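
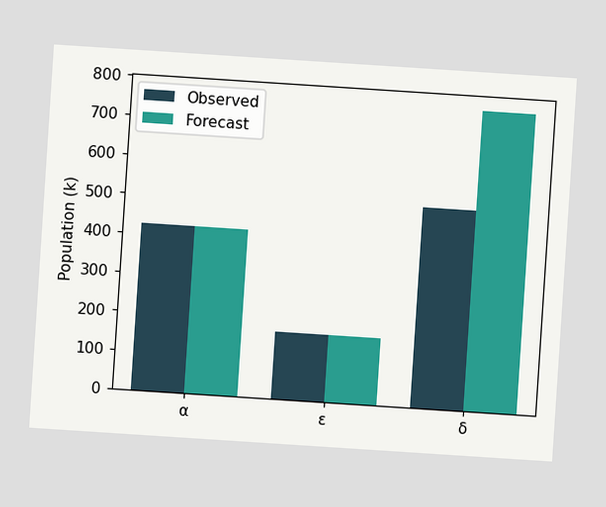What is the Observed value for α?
The chart is tilted about 4° clockwise. The Observed bar at α reaches 425k on the y-axis.

425k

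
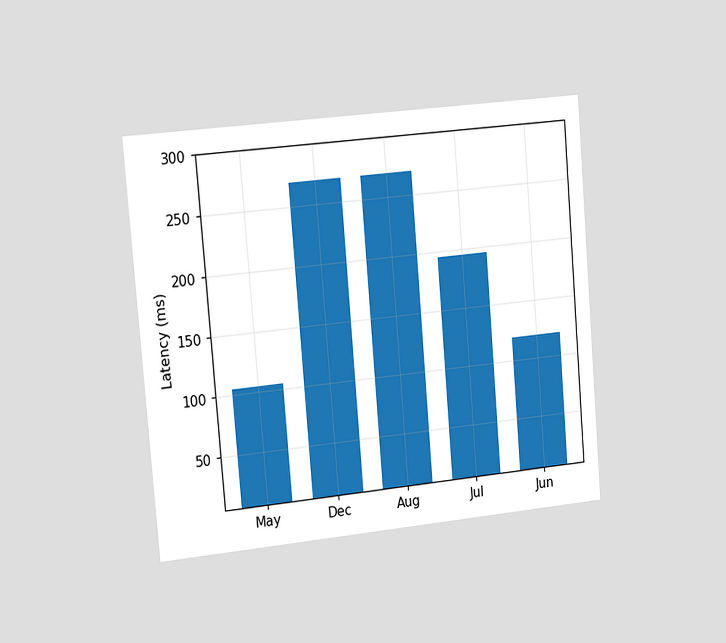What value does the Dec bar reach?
The chart is tilted about 5° counter-clockwise and viewed slightly from the left. Reading along the chart's y-axis, the Dec bar reaches 270ms.

270ms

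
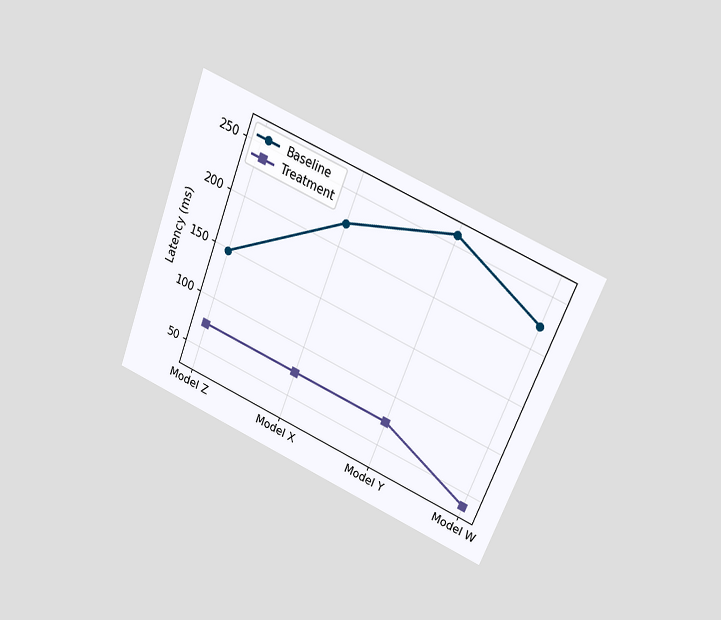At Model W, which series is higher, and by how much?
Baseline, by 185ms

The chart is tilted about 22° clockwise and viewed slightly from above. At Model W, Baseline sits above the other line by 185ms.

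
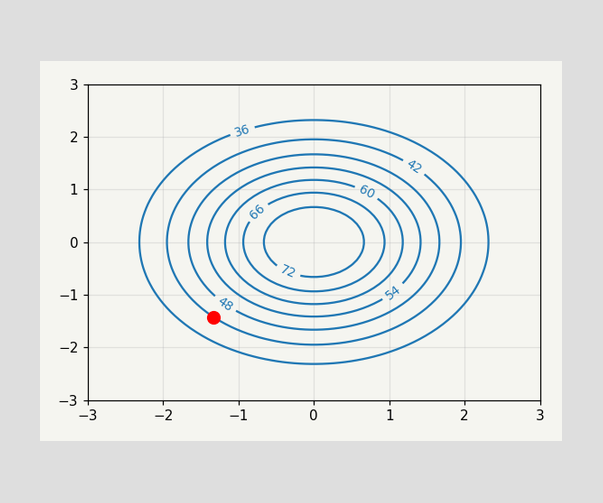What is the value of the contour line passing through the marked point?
42

The marked point sits on the contour labelled 42.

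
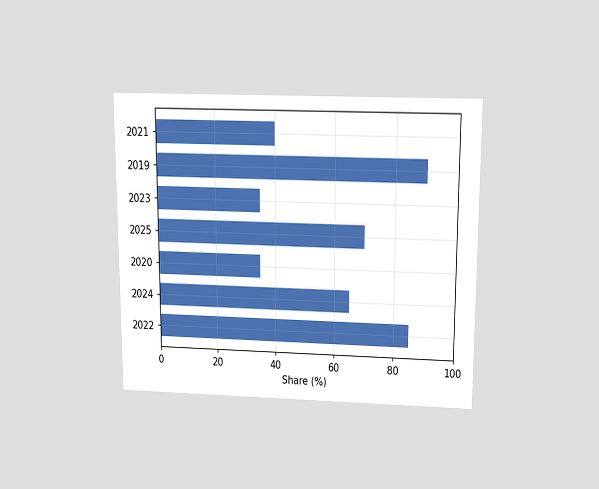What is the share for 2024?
The chart is viewed slightly from above. Reading along the chart's x-axis, the 2024 bar reaches 65%.

65%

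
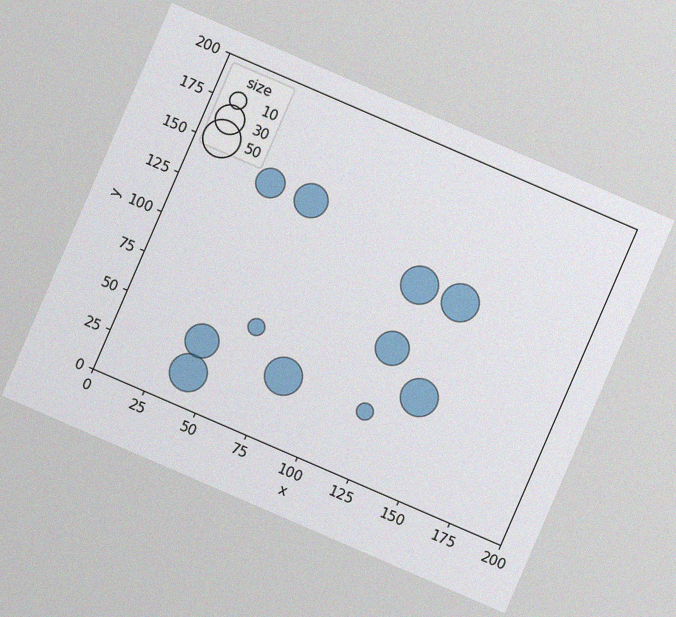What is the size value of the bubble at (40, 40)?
The chart is tilted about 23° clockwise, with some photo noise. Matching the bubble at (40, 40) against the size legend gives 40.

40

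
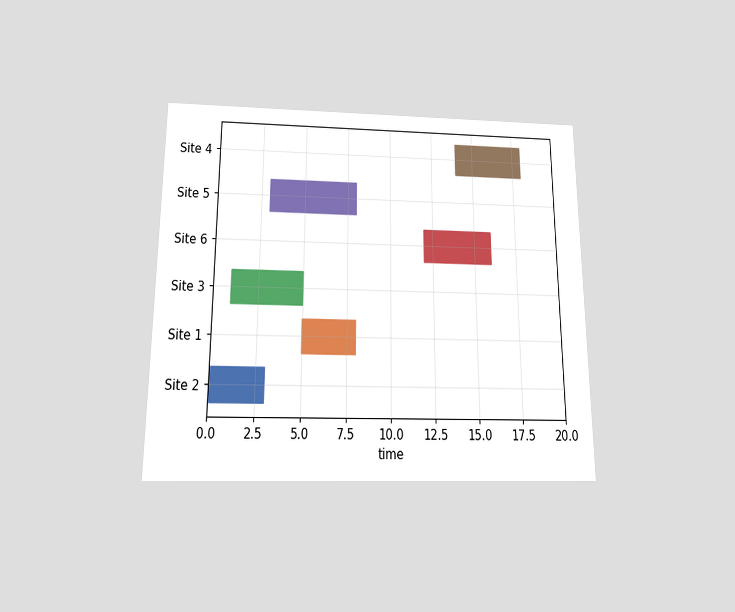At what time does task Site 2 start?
The chart is viewed slightly from below. The Site 2 bar begins at t=0.

0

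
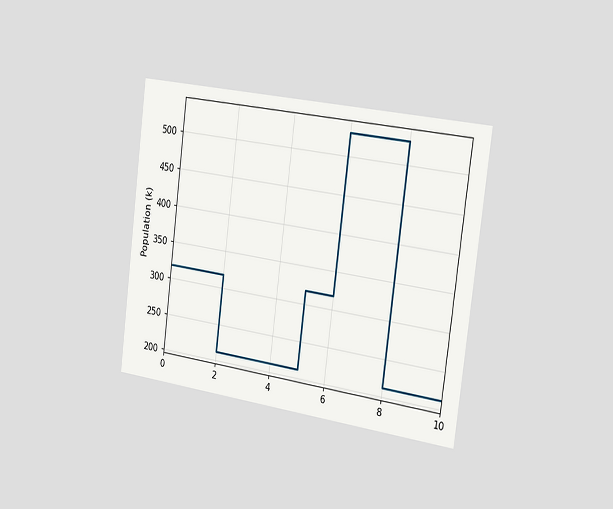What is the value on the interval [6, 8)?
530k

The chart is tilted about 7° clockwise and viewed slightly from the right. On [6, 8) the step sits at 530k.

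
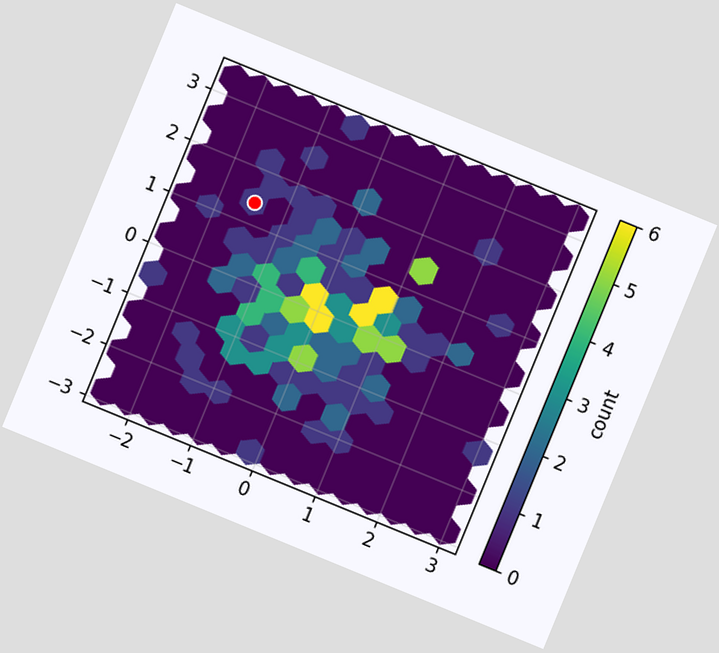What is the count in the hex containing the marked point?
The chart is tilted about 22° clockwise. The marked hex reads 1 on the colorbar.

1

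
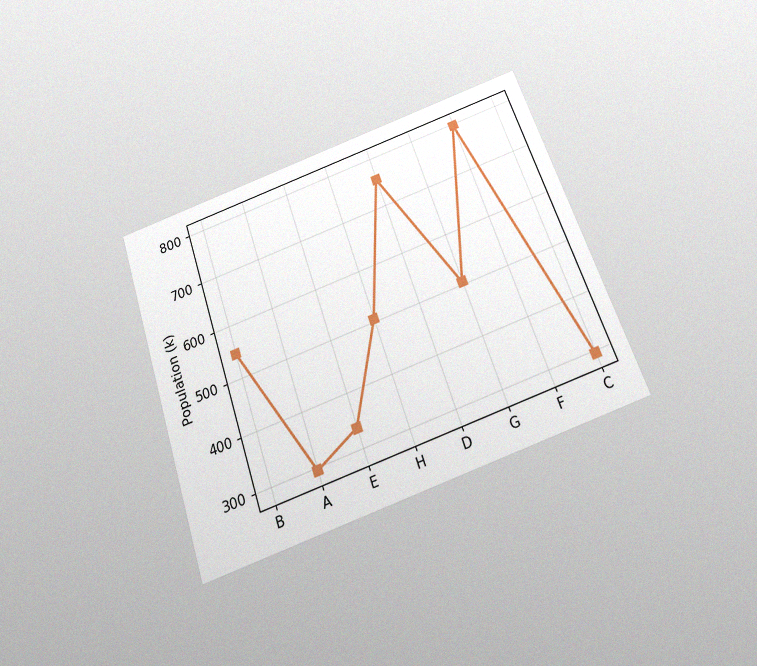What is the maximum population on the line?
The chart is tilted about 19° counter-clockwise and viewed slightly from below, with some photo noise. The highest point is at F, and reading across to the y-axis gives 798k.

798k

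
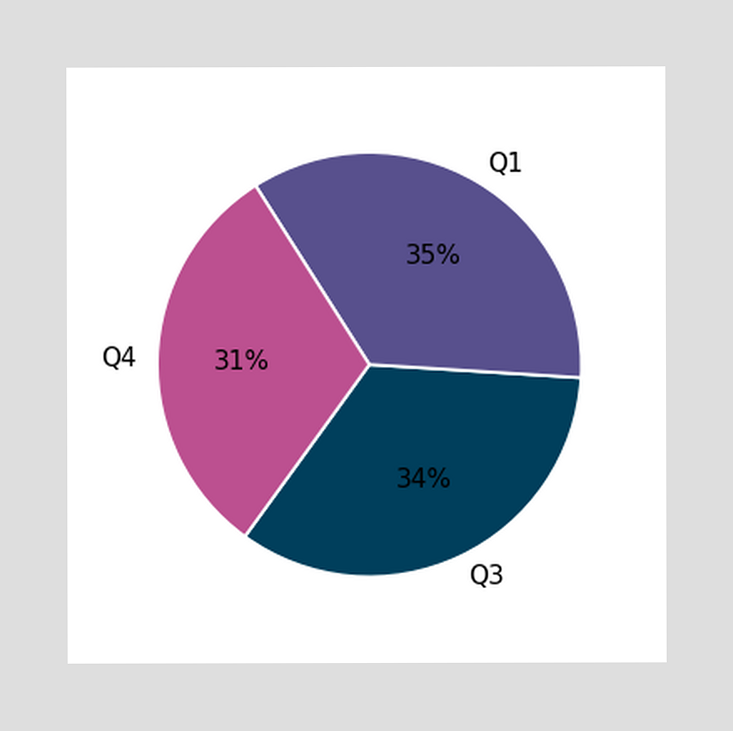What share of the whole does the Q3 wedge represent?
34%

The Q3 slice takes up 34% of the pie.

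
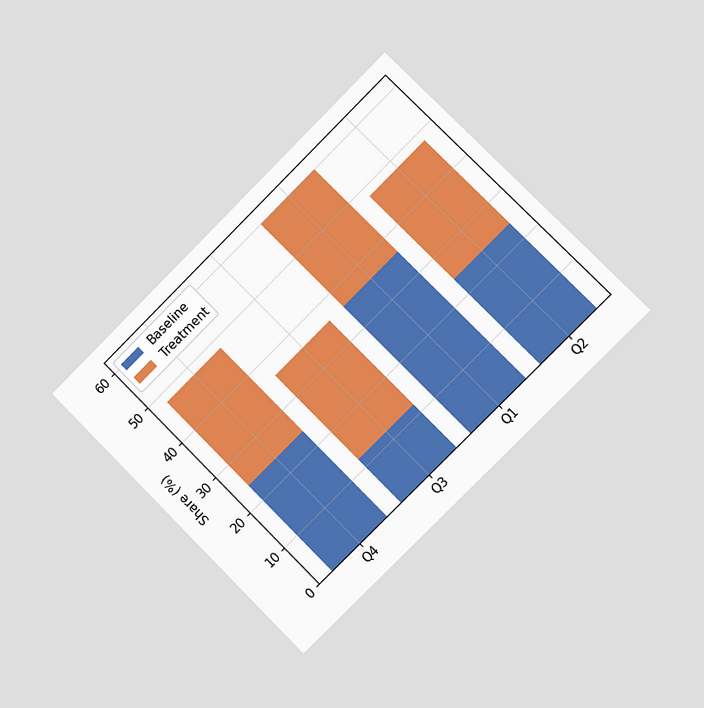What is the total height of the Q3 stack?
36%

The chart is tilted about 45° counter-clockwise and viewed slightly from the right. The Q3 stack's top reaches 36% on the y-axis.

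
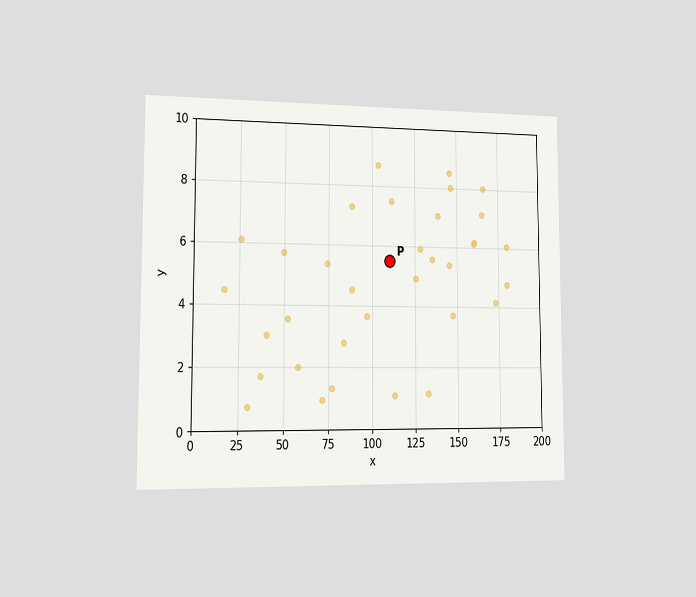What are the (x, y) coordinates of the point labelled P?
(110, 5.5)

The chart is viewed slightly from the left. Following the gridlines from P to each axis, P sits at (110, 5.5).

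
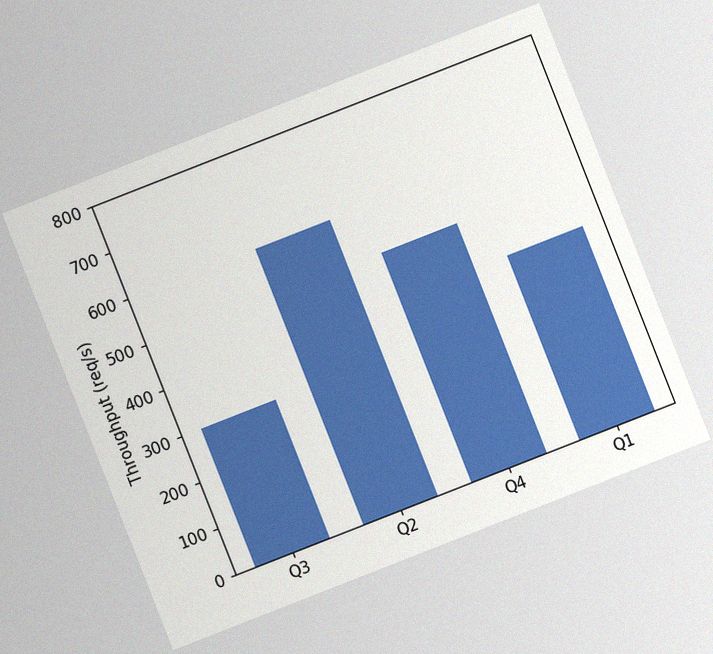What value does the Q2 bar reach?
600req/s

The chart is tilted about 21° counter-clockwise, with some photo noise. Reading along the chart's y-axis, the Q2 bar reaches 600req/s.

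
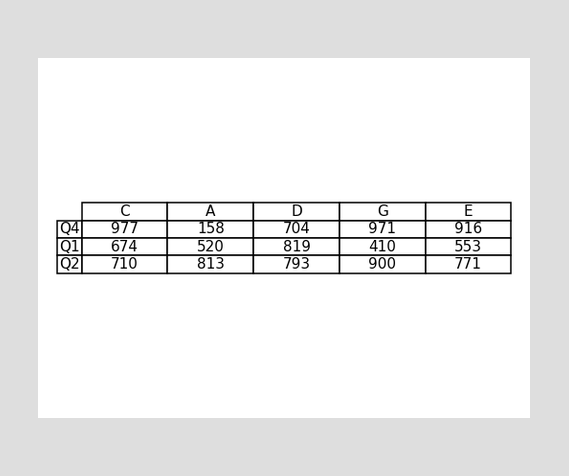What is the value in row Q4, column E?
The (Q4, E) cell reads 916.

916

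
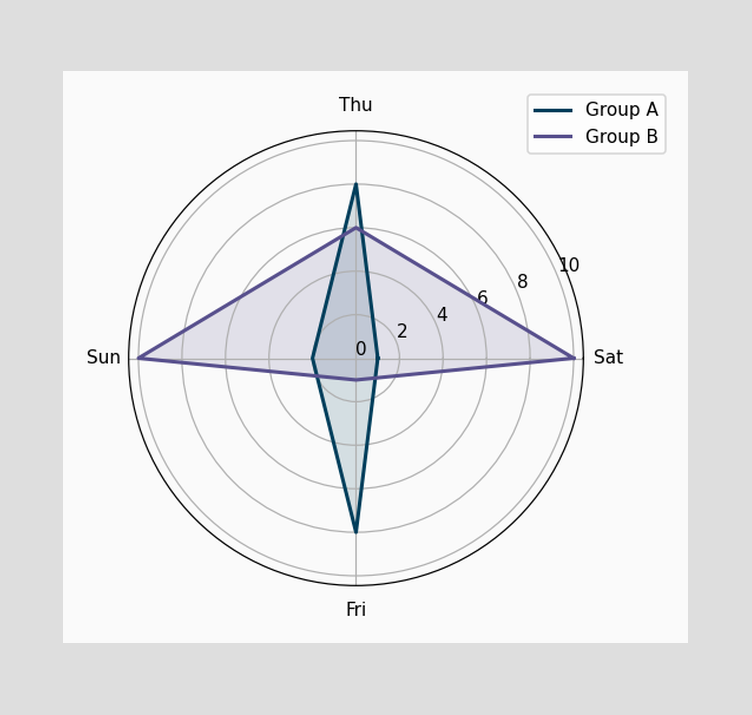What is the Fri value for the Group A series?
On the Fri axis, Group A reaches 8.

8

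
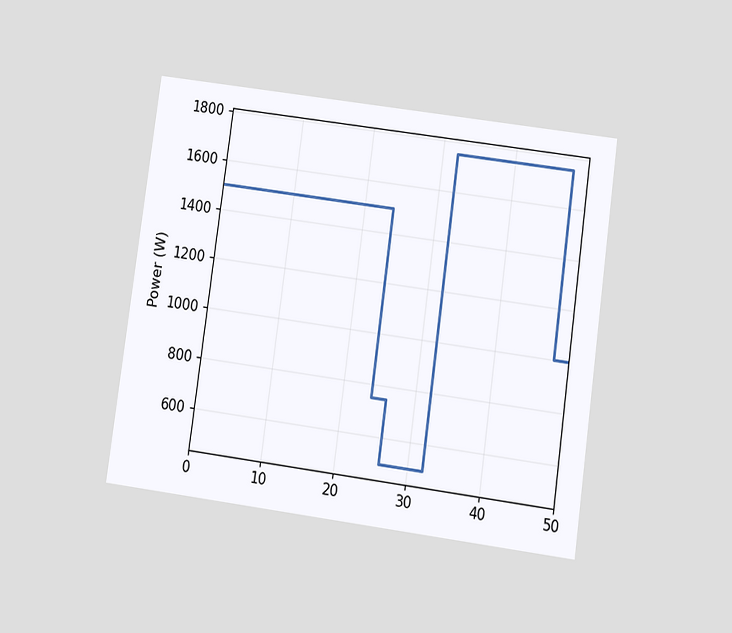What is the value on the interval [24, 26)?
The chart is tilted about 8° clockwise and viewed slightly from below. On [24, 26) the step sits at 750W.

750W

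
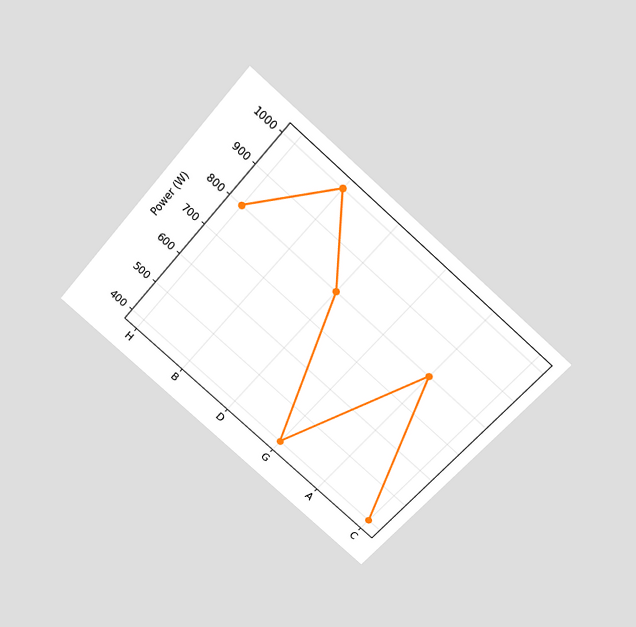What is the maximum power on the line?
1000W

The chart is tilted about 41° clockwise and viewed slightly from above. The highest point is at B, and reading across to the y-axis gives 1000W.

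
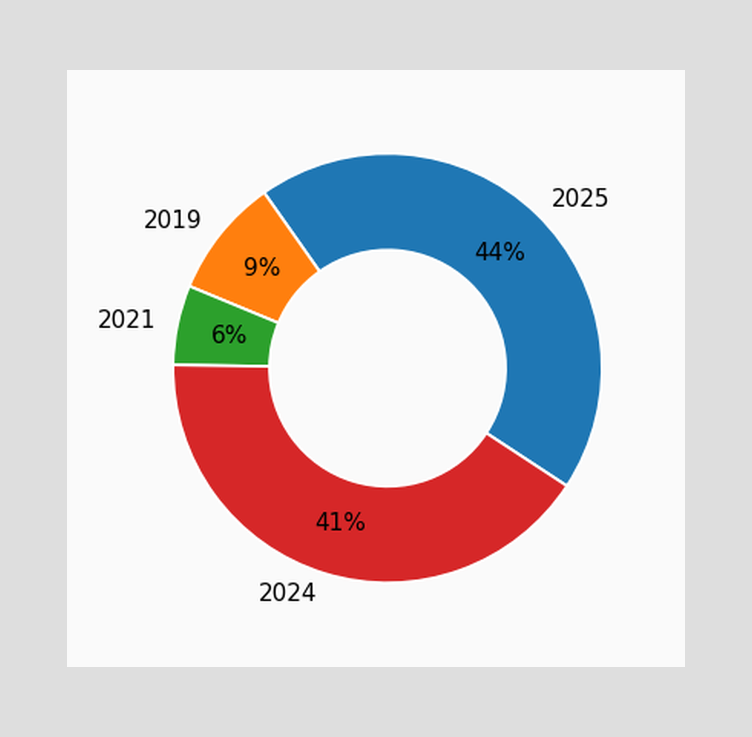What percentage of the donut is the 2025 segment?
44%

The 2025 segment takes up 44% of the ring.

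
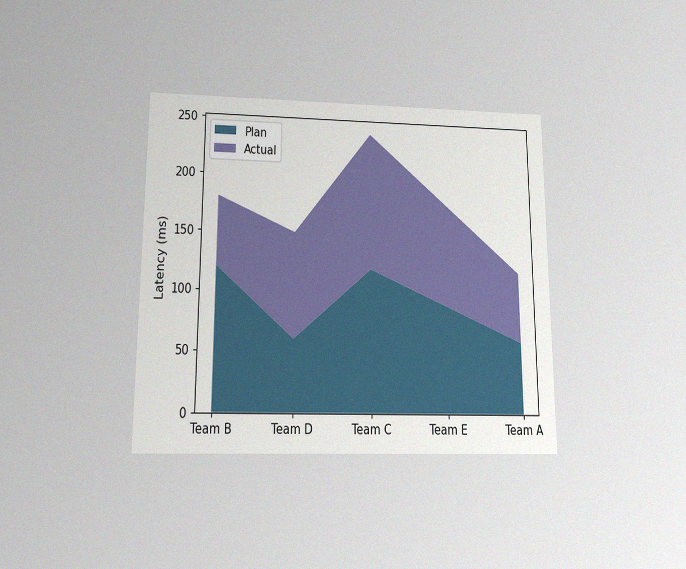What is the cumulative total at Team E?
180ms

The chart is viewed slightly from below, with some photo noise. The stacked total at Team E reaches 180ms.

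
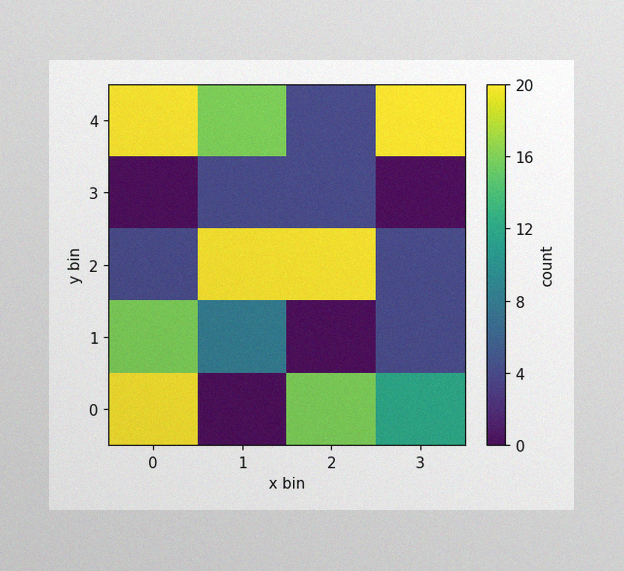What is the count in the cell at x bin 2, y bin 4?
The image has some photo noise and uneven lighting. Matching the cell (2, 4) against the colorbar gives 4.

4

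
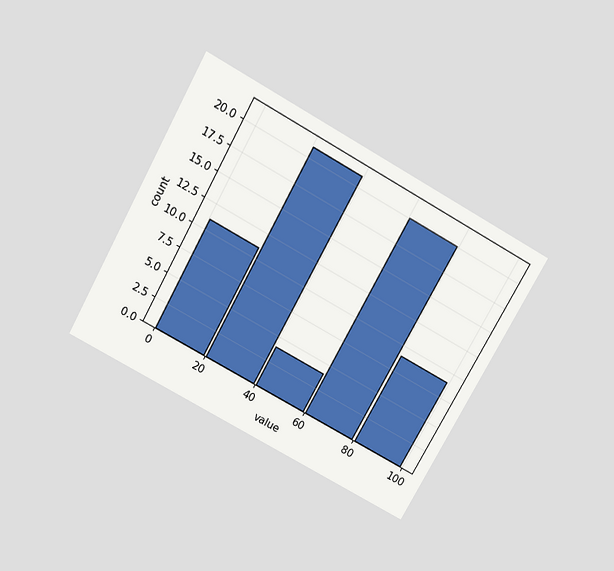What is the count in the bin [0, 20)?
The chart is tilted about 29° clockwise and viewed slightly from above. The [0, 20) bin has height 11.

11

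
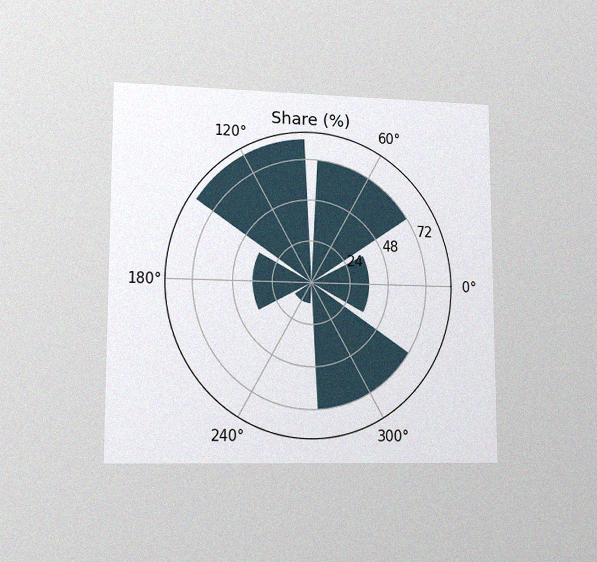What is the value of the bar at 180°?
The chart is viewed at a slight angle, with some photo noise. The bar at 180° reaches 36% on the radial axis.

36%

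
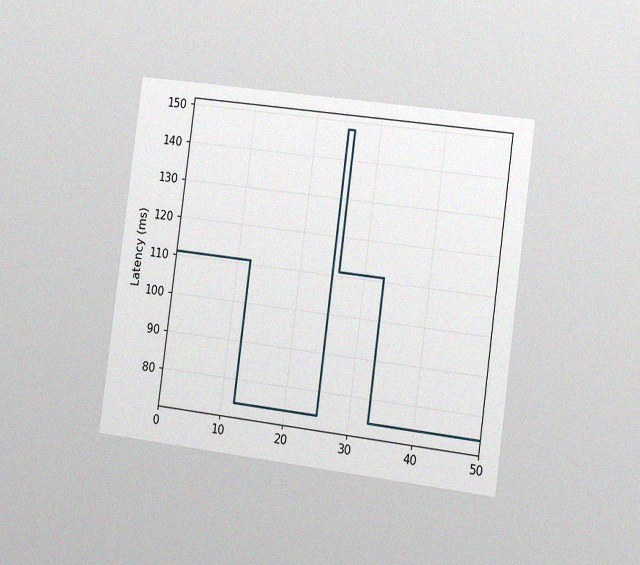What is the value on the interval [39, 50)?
74ms

The chart is tilted about 8° clockwise and viewed slightly from the right, with some photo noise. On [39, 50) the step sits at 74ms.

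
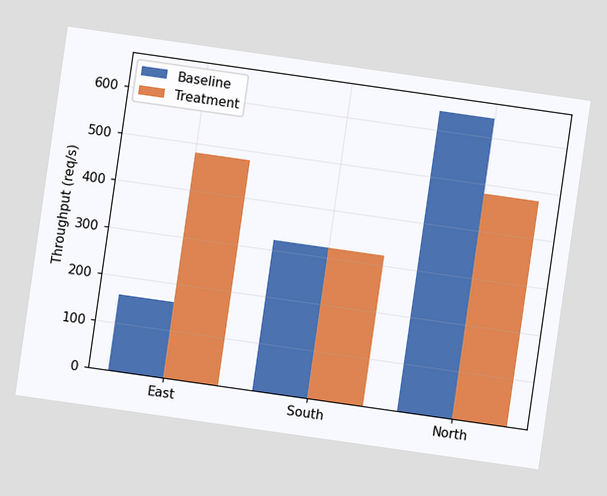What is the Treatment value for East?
480req/s

The chart is tilted about 8° clockwise. The Treatment bar at East reaches 480req/s on the y-axis.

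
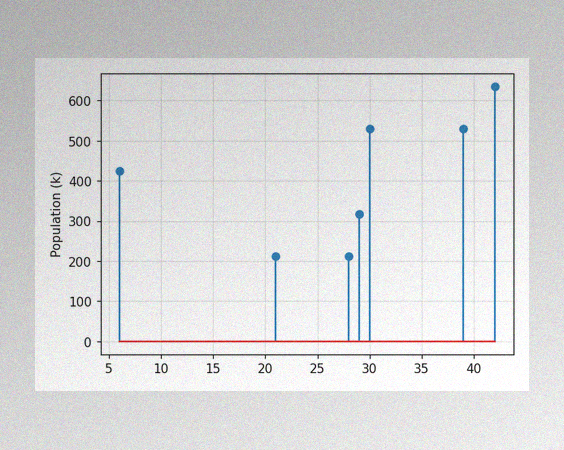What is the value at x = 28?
The image has some photo noise and uneven lighting. The stem at x=28 reaches 212k.

212k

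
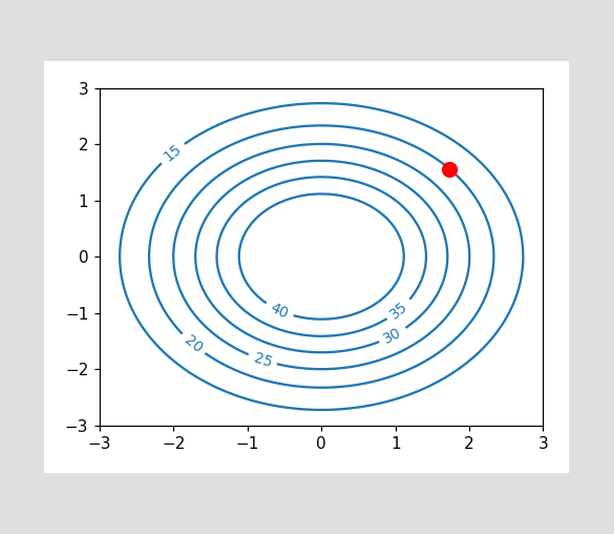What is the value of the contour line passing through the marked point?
20

The marked point sits on the contour labelled 20.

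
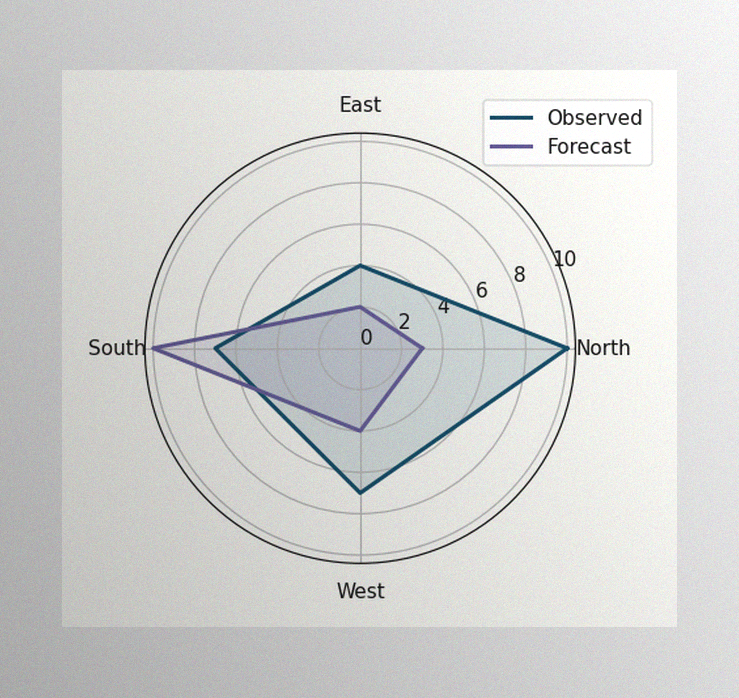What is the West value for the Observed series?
7

The image has some photo noise and uneven lighting. On the West axis, Observed reaches 7.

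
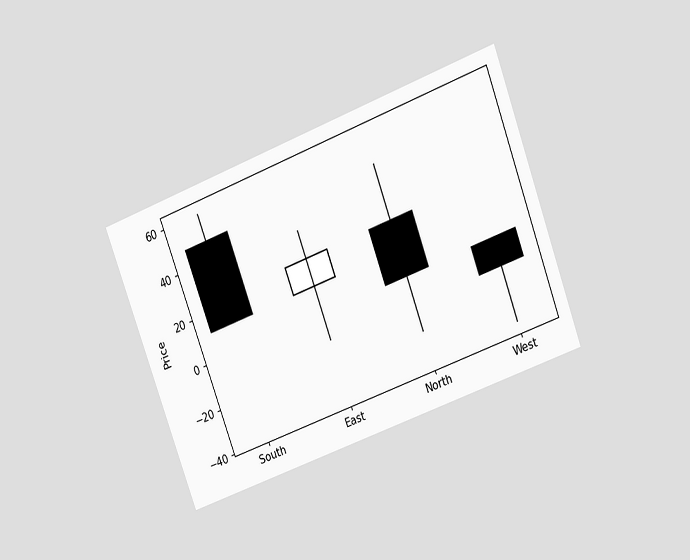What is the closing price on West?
The chart is tilted about 21° counter-clockwise and viewed at a slight angle. The West candle closes at -12.

-12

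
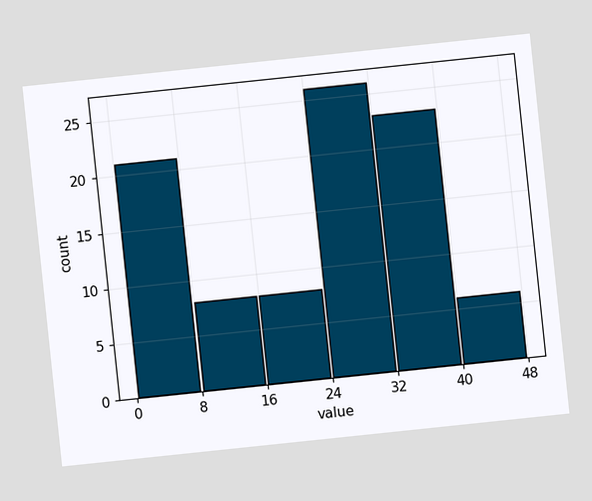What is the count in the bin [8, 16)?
The chart is tilted about 6° counter-clockwise. The [8, 16) bin has height 8.

8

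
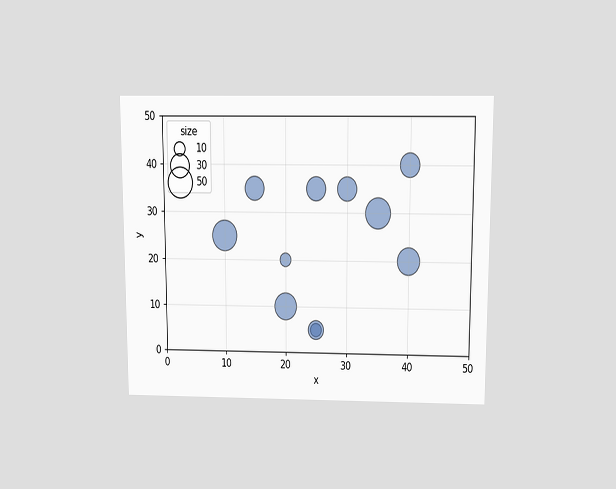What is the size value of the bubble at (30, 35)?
The chart is viewed slightly from above. Matching the bubble at (30, 35) against the size legend gives 30.

30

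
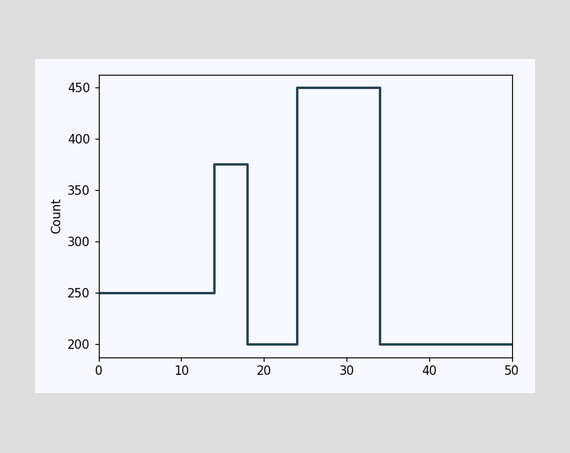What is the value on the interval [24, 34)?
450

On [24, 34) the step sits at 450.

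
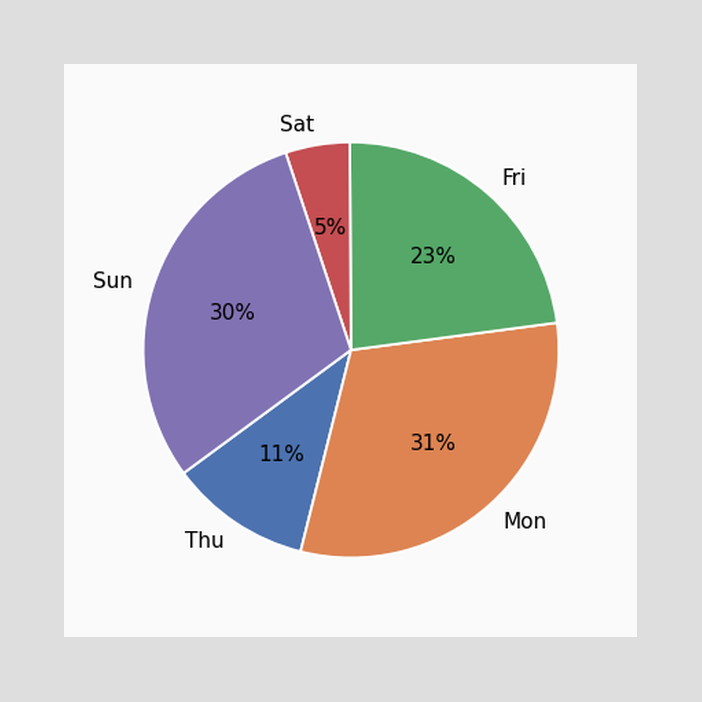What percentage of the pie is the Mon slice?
31%

The Mon slice takes up 31% of the pie.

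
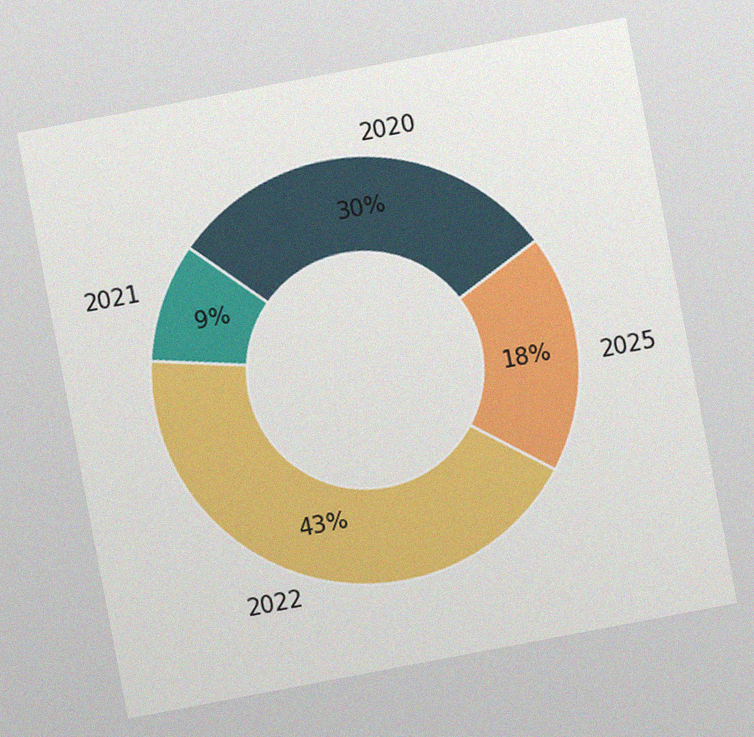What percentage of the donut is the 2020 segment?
30%

The chart is tilted about 11° counter-clockwise, with some photo noise. The 2020 segment takes up 30% of the ring.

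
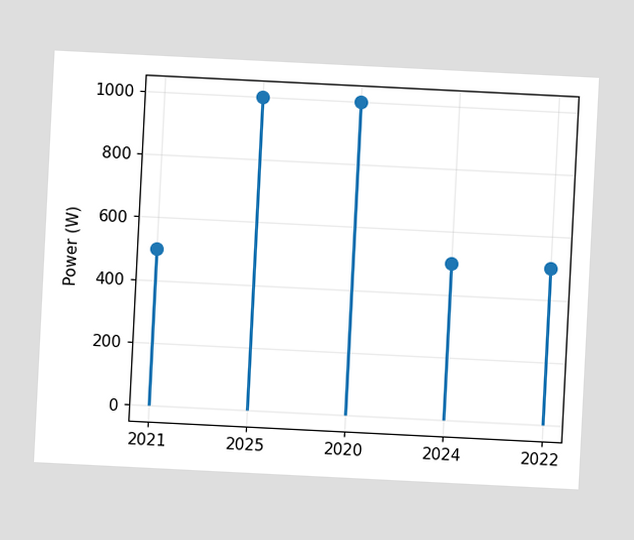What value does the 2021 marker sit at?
500W

The chart is tilted about 3° clockwise. The 2021 marker sits at 500W.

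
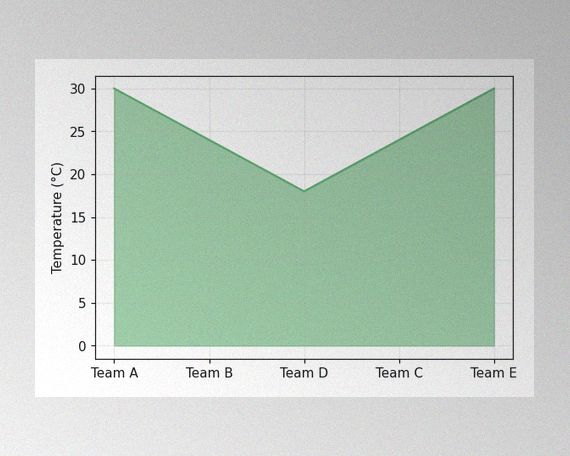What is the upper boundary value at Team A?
30°C

The image has some photo noise and uneven lighting. At Team A the upper boundary is at 30°C.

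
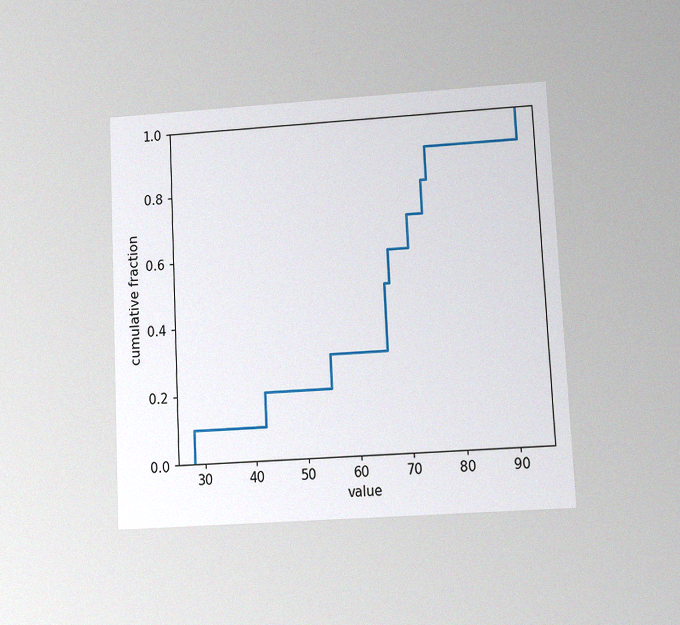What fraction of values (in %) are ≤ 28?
10%

The chart is tilted about 3° counter-clockwise and viewed at a slight angle, with some photo noise. At x=28 the ECDF step is at 10%.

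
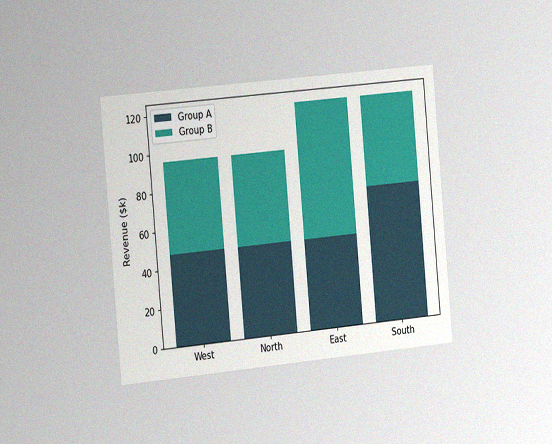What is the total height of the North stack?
$96k

The chart is tilted about 5° counter-clockwise and viewed slightly from the left, with some photo noise. The North stack's top reaches $96k on the y-axis.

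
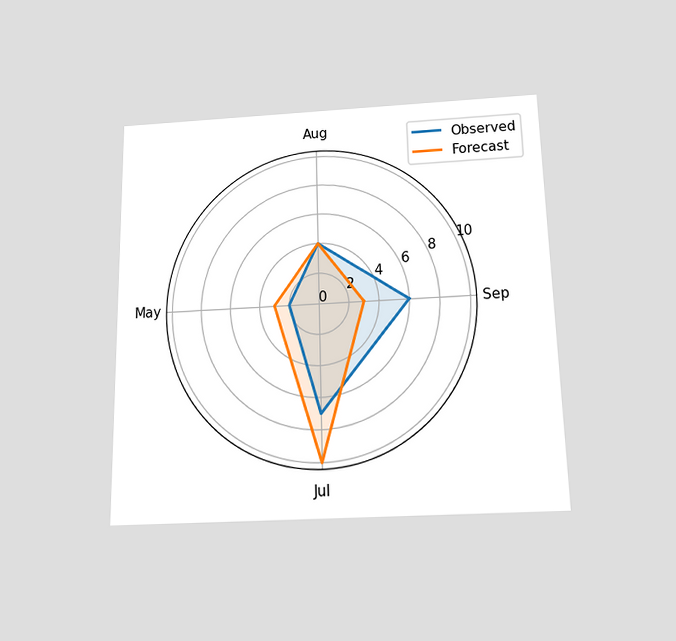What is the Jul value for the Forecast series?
10

The chart is viewed slightly from below. On the Jul axis, Forecast reaches 10.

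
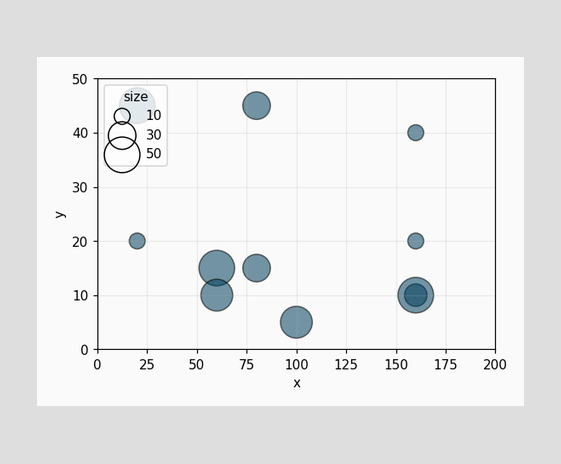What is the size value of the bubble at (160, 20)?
10

Matching the bubble at (160, 20) against the size legend gives 10.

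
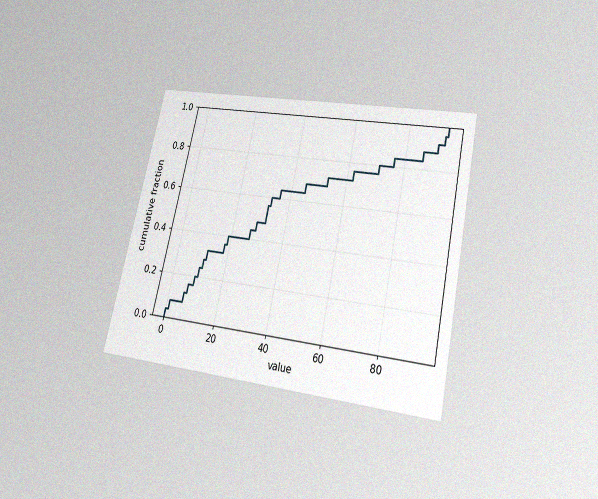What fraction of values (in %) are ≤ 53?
The chart is tilted about 12° clockwise and viewed slightly from below, with some photo noise. At x=53 the ECDF step is at 72%.

72%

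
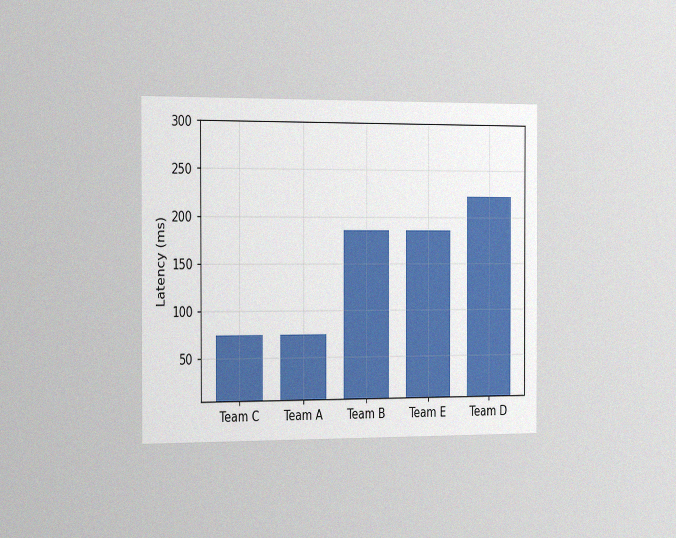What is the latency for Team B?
The chart is viewed slightly from the left, with some photo noise. Reading along the chart's y-axis, the Team B bar reaches 185ms.

185ms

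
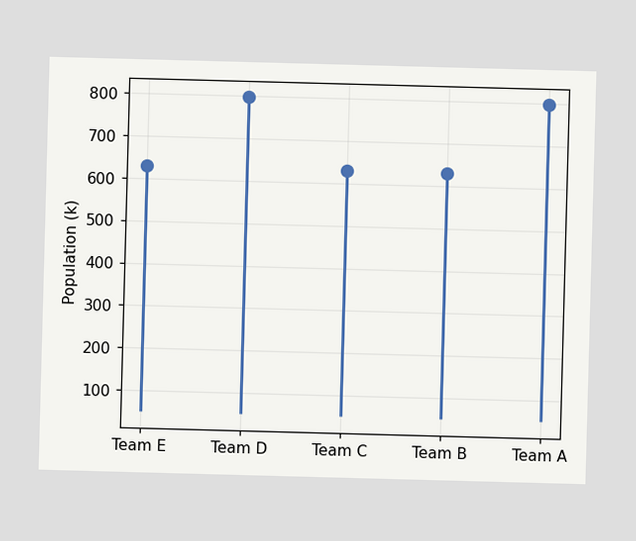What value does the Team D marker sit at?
798k

The Team D marker sits at 798k.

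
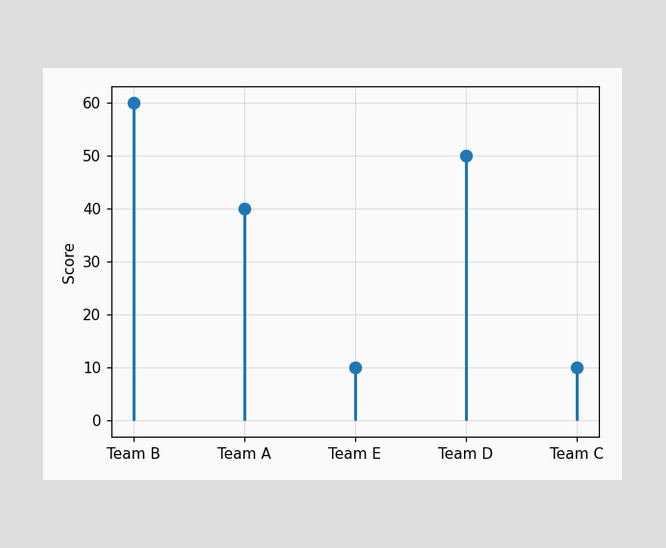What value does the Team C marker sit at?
The Team C marker sits at 10.

10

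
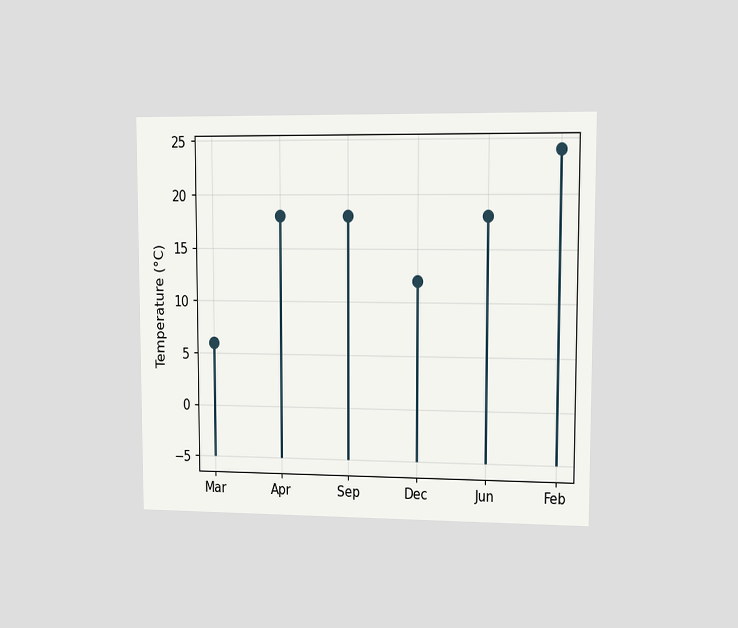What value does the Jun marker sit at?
18°C

The chart is viewed at a slight angle. The Jun marker sits at 18°C.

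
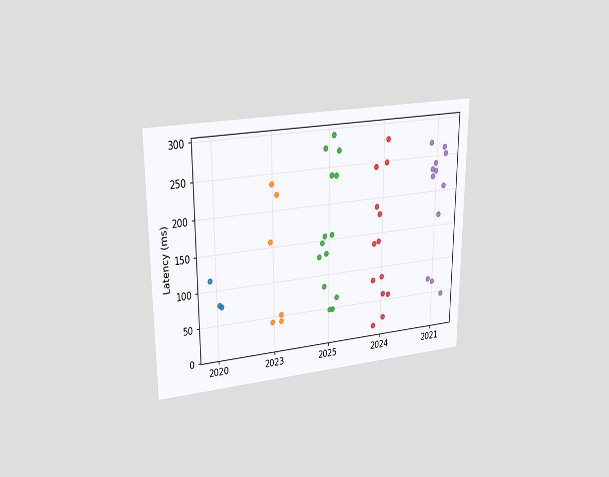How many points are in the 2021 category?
The chart is viewed at a slight angle. Counting the markers in the 2021 column gives 12.

12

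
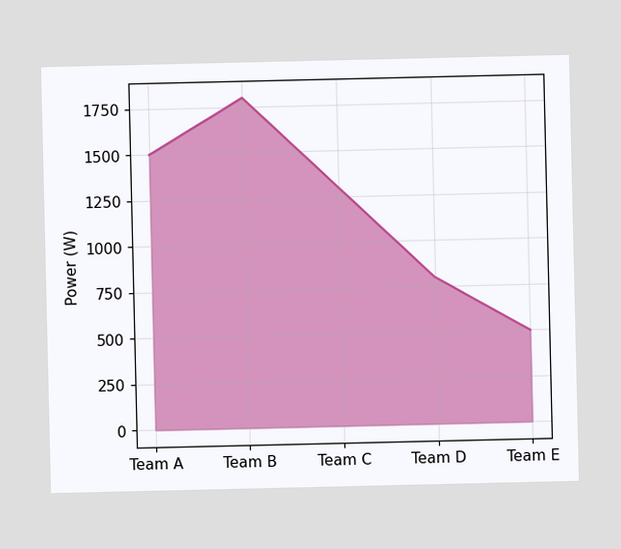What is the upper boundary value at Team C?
1300W

At Team C the upper boundary is at 1300W.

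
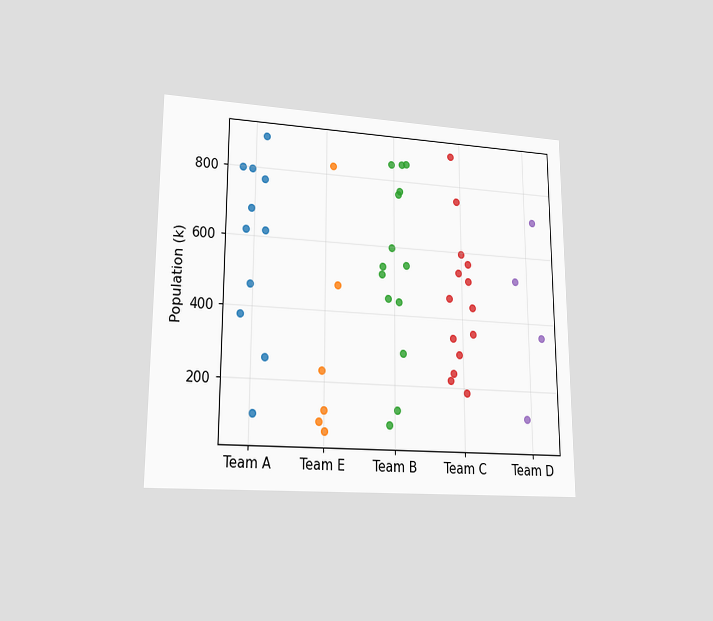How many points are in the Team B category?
The chart is viewed at a slight angle. Counting the markers in the Team B column gives 14.

14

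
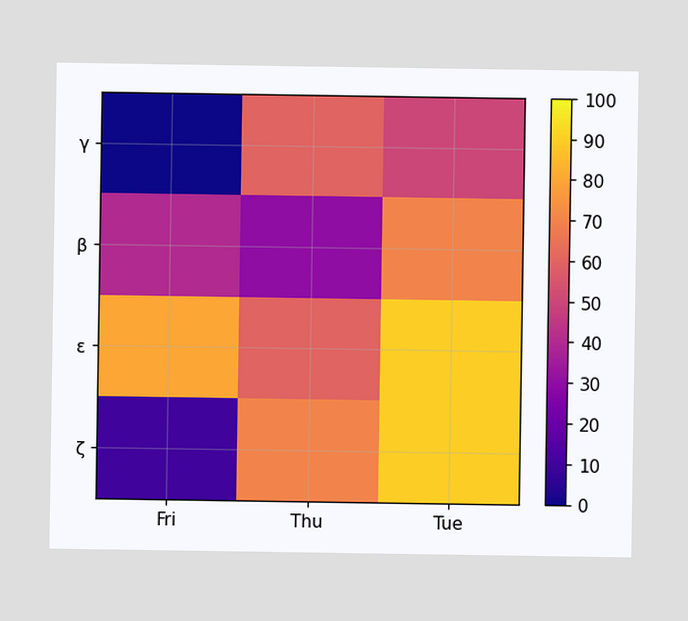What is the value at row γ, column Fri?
0

Matching cell (γ, Fri) against the colorbar gives 0.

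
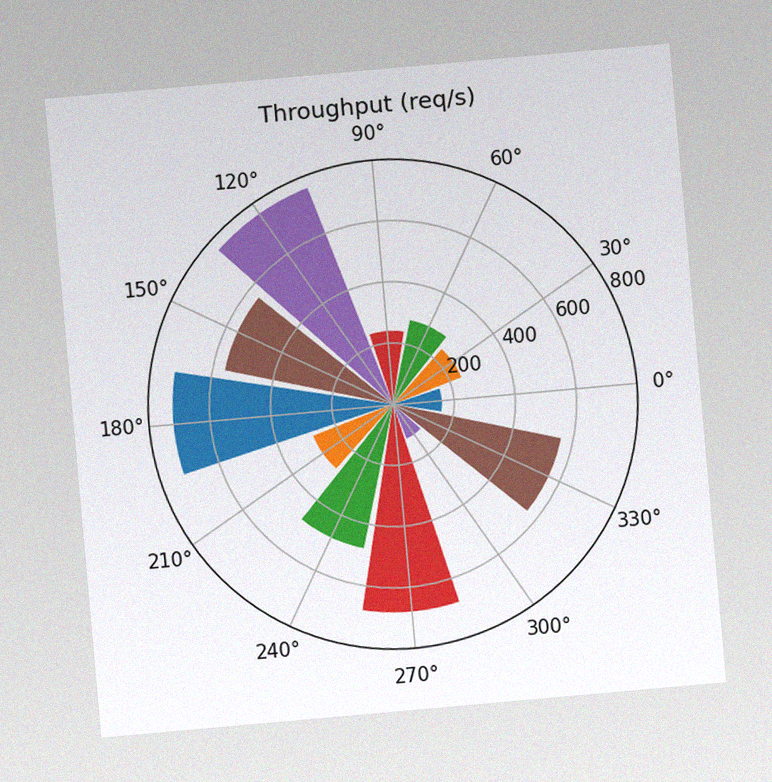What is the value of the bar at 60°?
The chart is tilted about 5° counter-clockwise, with some photo noise. The bar at 60° reaches 280req/s on the radial axis.

280req/s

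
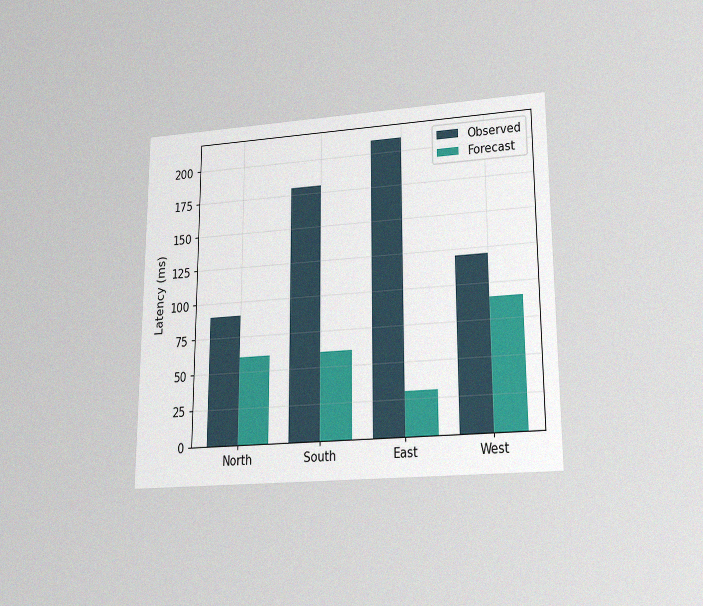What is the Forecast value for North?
60ms

The chart is viewed slightly from below, with some photo noise. The Forecast bar at North reaches 60ms on the y-axis.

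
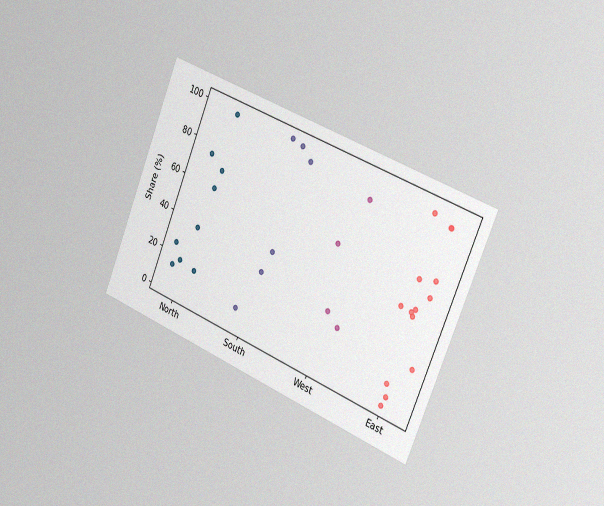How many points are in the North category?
The chart is tilted about 22° clockwise and viewed slightly from the right, with some photo noise. Counting the markers in the North column gives 9.

9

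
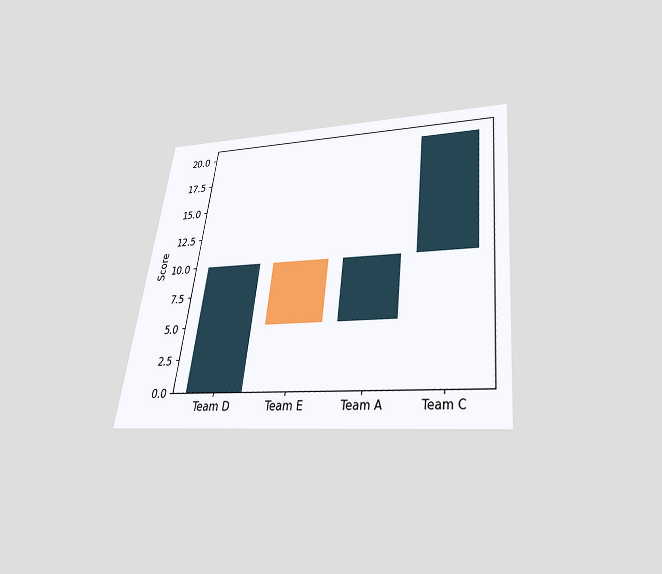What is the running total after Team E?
The chart is tilted about 7° clockwise and viewed slightly from below. After Team E the running total reaches 5.

5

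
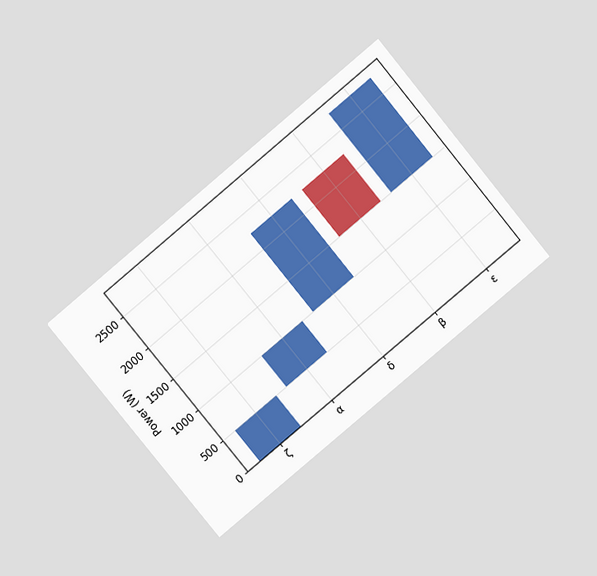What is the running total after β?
The chart is tilted about 40° counter-clockwise and viewed slightly from above. After β the running total reaches 1500W.

1500W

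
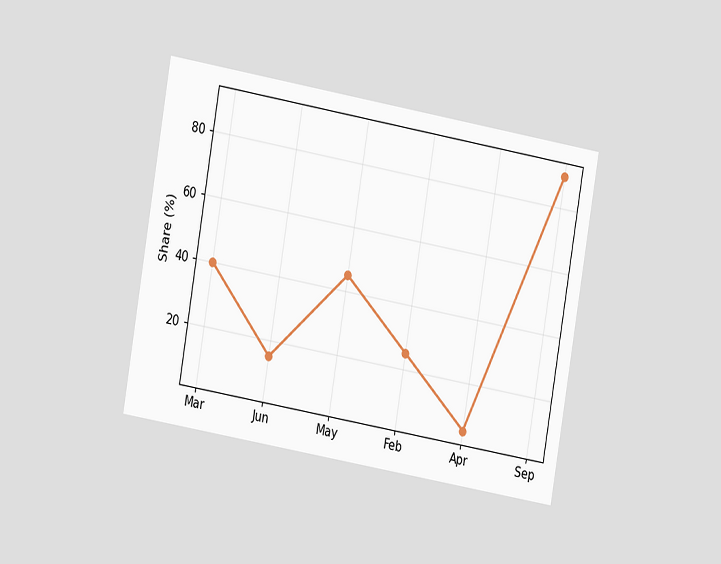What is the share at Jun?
The chart is tilted about 10° clockwise and viewed at a slight angle. At Jun, the line is at 15%.

15%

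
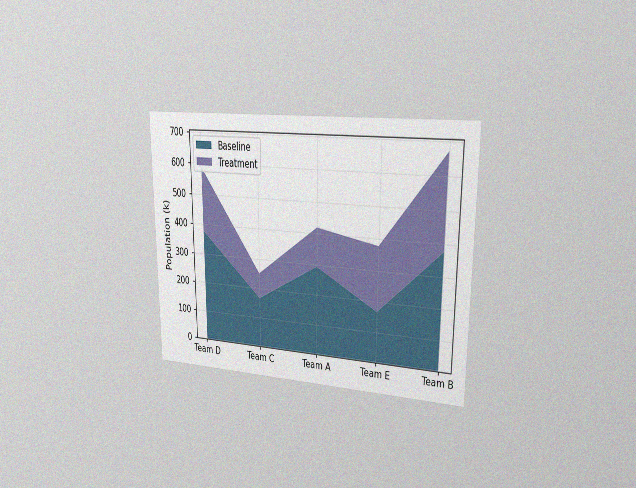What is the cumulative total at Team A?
420k

The chart is viewed slightly from the right, with some photo noise. The stacked total at Team A reaches 420k.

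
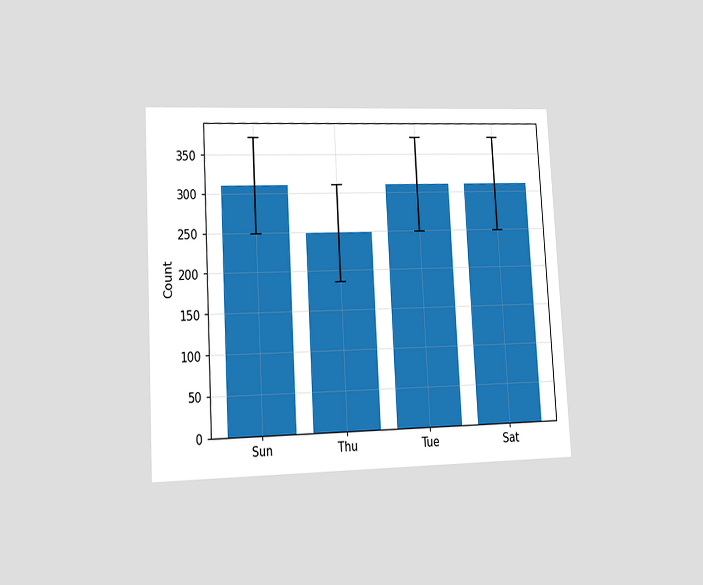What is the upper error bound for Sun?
372

The chart is tilted about 3° counter-clockwise and viewed at a slight angle. The Sun bar's upper whisker reaches 372.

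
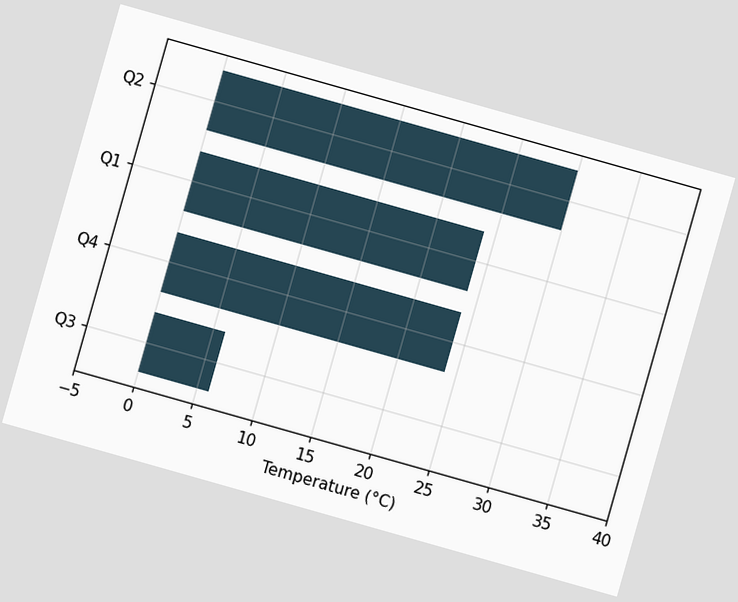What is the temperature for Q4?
24°C

The chart is tilted about 16° clockwise. Reading along the chart's x-axis, the Q4 bar reaches 24°C.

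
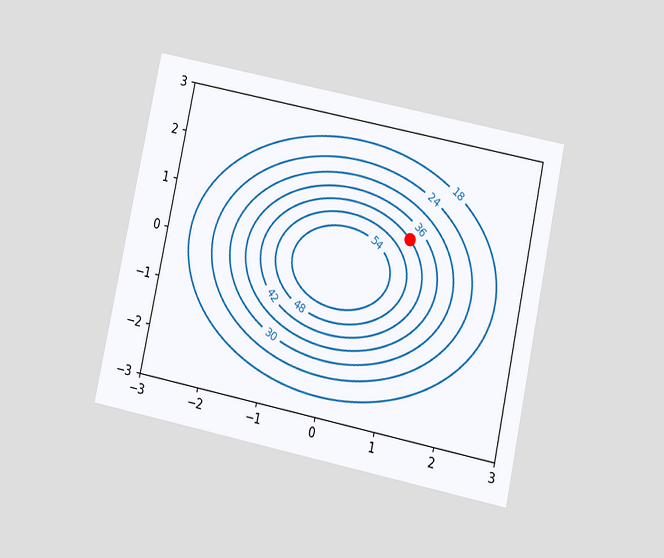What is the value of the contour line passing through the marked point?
The chart is tilted about 12° clockwise and viewed at a slight angle. The marked point sits on the contour labelled 42.

42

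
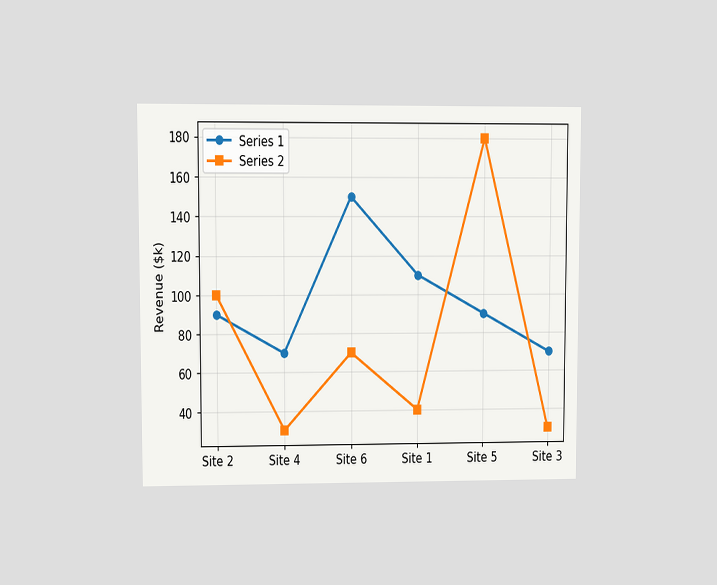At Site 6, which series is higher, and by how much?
Series 1, by $80k

The chart is viewed at a slight angle. At Site 6, Series 1 sits above the other line by $80k.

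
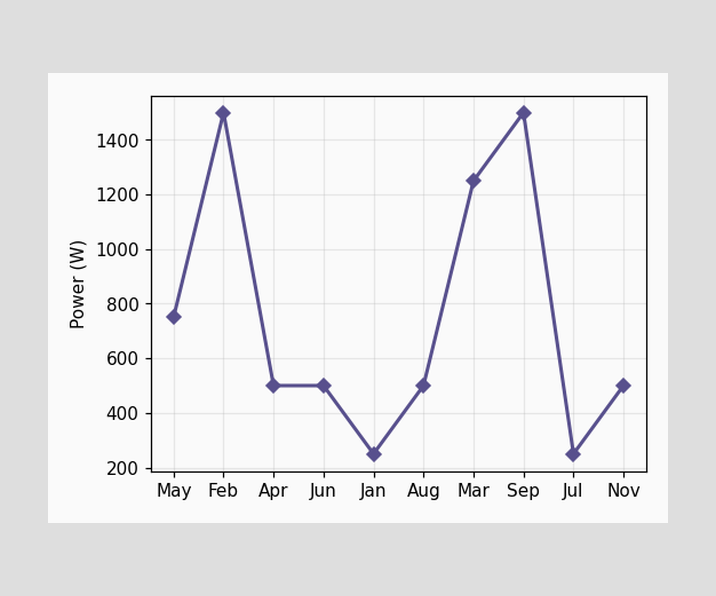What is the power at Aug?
At Aug, the line is at 500W.

500W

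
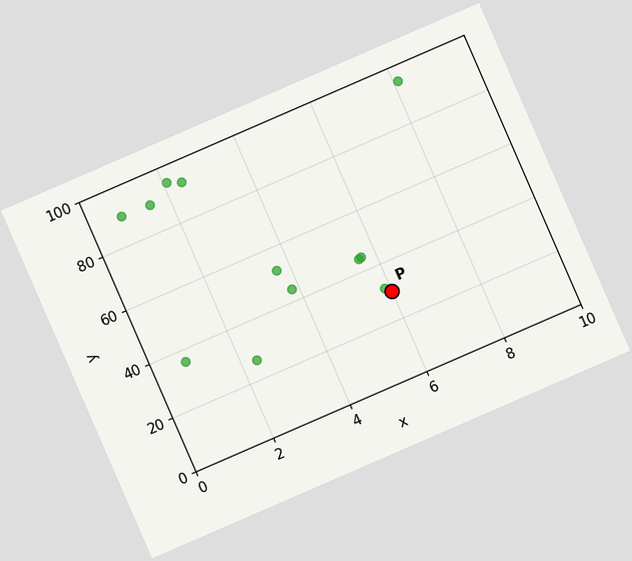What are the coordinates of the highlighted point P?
The chart is tilted about 23° counter-clockwise. Following the gridlines from P to each axis, P sits at (6, 30).

(6, 30)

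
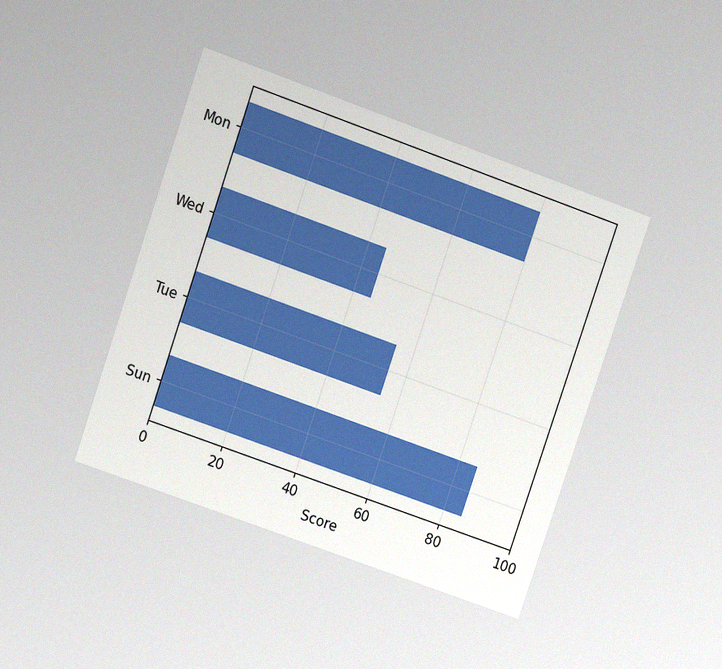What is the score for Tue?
55

The chart is tilted about 19° clockwise and viewed at a slight angle, with some photo noise. Reading along the chart's x-axis, the Tue bar reaches 55.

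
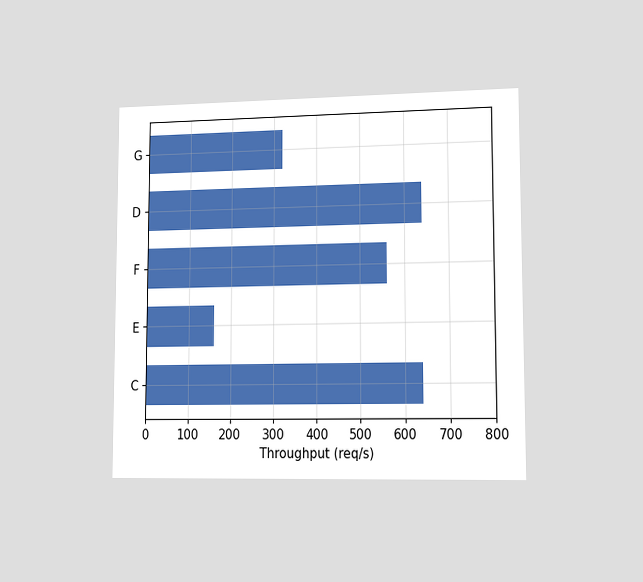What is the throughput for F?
560req/s

The chart is viewed slightly from the right. Reading along the chart's x-axis, the F bar reaches 560req/s.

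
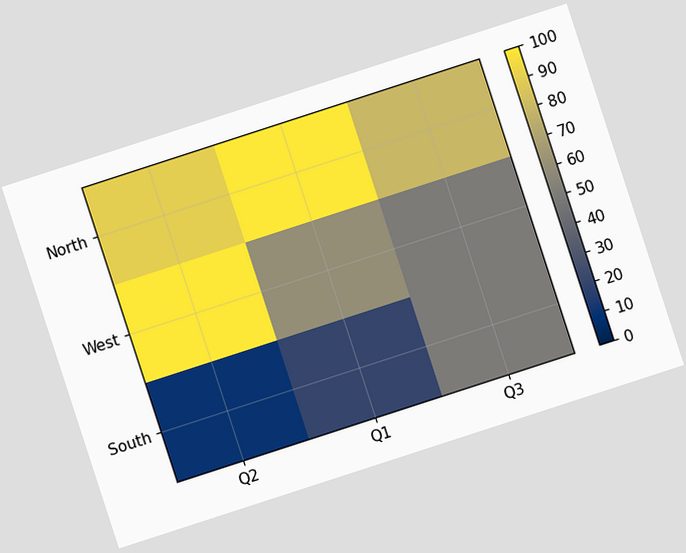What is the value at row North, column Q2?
The chart is tilted about 18° counter-clockwise. Matching cell (North, Q2) against the colorbar gives 90.

90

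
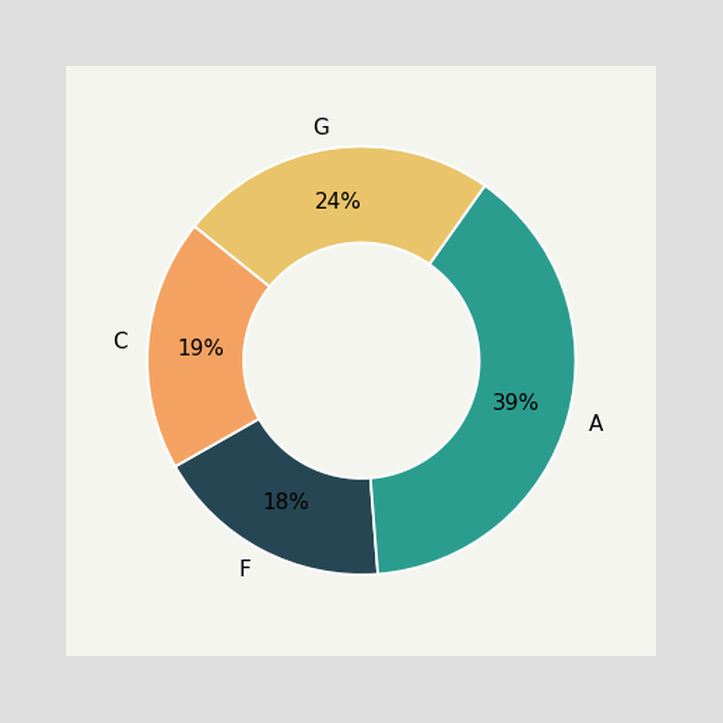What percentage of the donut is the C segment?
The C segment takes up 19% of the ring.

19%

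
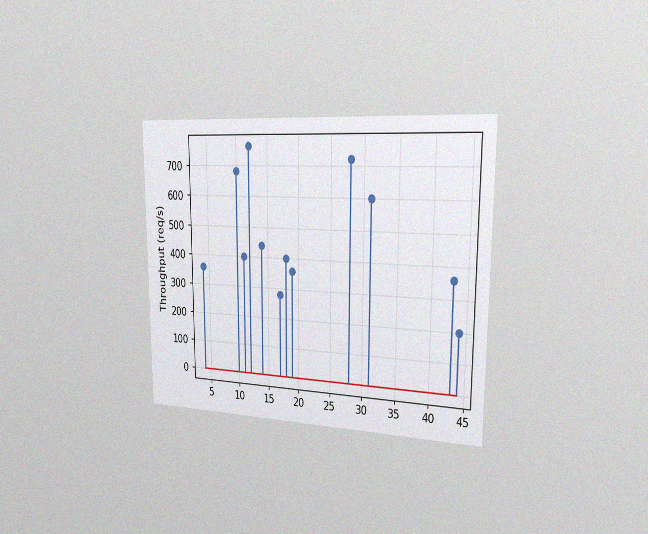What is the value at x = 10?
680req/s

The chart is viewed slightly from the right, with some photo noise. The stem at x=10 reaches 680req/s.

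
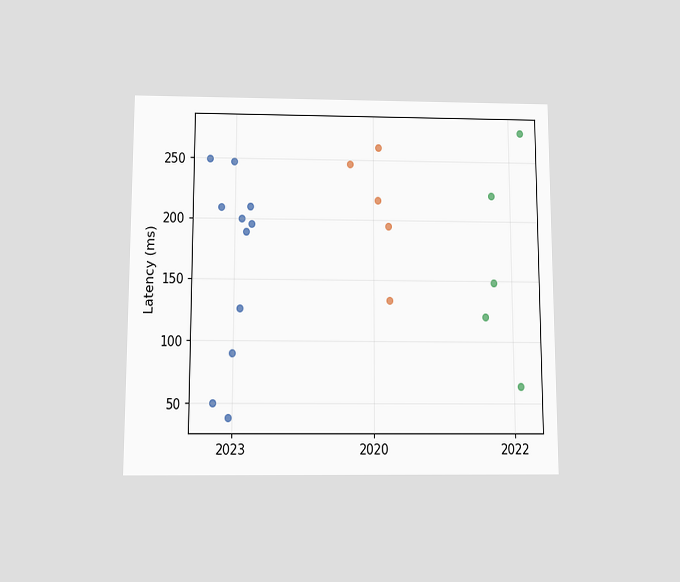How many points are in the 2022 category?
The chart is viewed slightly from below. Counting the markers in the 2022 column gives 5.

5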